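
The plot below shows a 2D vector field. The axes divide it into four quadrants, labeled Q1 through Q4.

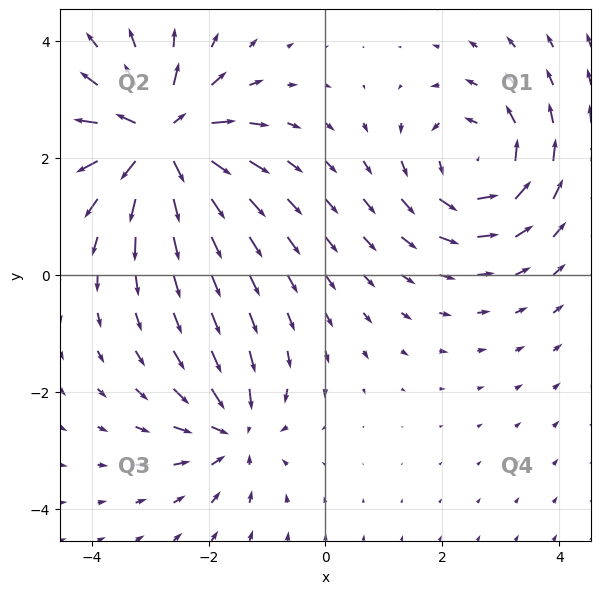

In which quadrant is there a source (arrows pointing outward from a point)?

Q2

The source sits at approximately (-2.8, 2.3), which lies in quadrant Q2. The divergence there is about +6, positive as expected for a source.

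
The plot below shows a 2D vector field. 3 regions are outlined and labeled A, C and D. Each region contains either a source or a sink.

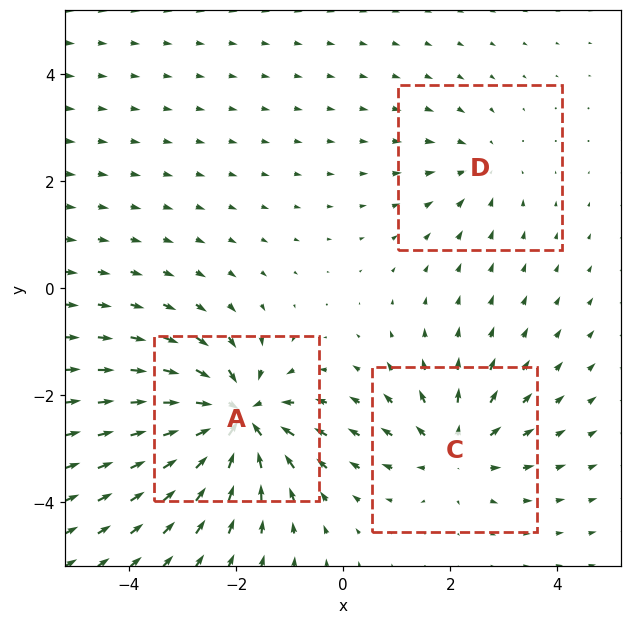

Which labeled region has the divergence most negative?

Divergence at each region's feature centre — A: about -6, C: about +4, D: about -2. Region A is most negative.

A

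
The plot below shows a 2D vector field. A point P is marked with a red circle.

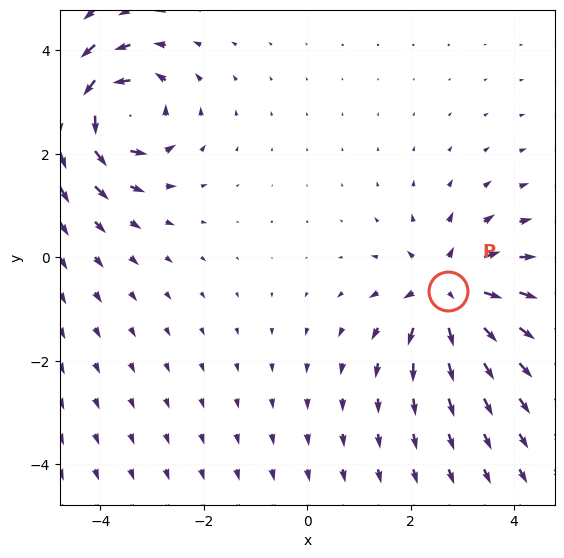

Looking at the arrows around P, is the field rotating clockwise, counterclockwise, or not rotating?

Near P at (2.7, -0.7) the arrows show no circulation. The curl there is ≈0.

not rotating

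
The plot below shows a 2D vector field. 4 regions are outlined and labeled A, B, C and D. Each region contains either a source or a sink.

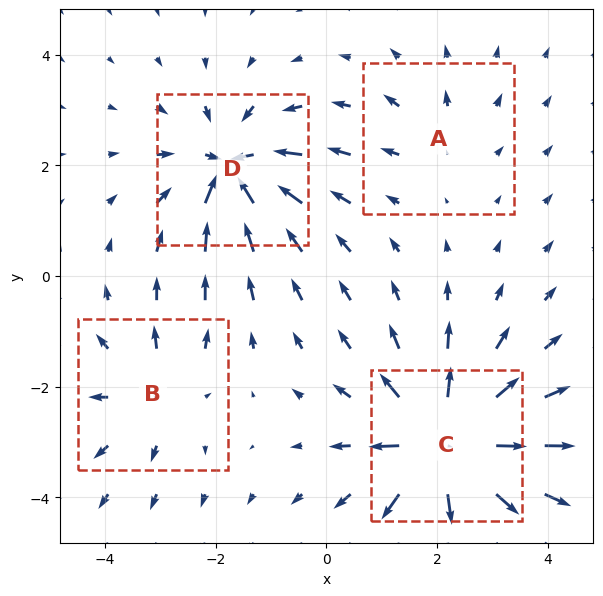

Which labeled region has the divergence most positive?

Divergence at each region's feature centre — A: about +2, B: about +4, C: about +9, D: about -7. Region C is most positive.

C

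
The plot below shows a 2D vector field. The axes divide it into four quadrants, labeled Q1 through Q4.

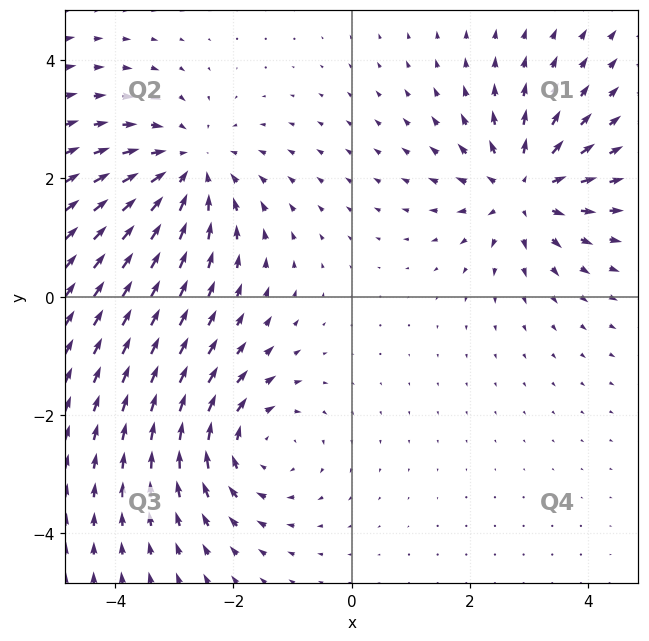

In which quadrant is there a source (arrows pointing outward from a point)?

Q1

The source sits at approximately (2.9, 1.8), which lies in quadrant Q1. The divergence there is about +5, positive as expected for a source.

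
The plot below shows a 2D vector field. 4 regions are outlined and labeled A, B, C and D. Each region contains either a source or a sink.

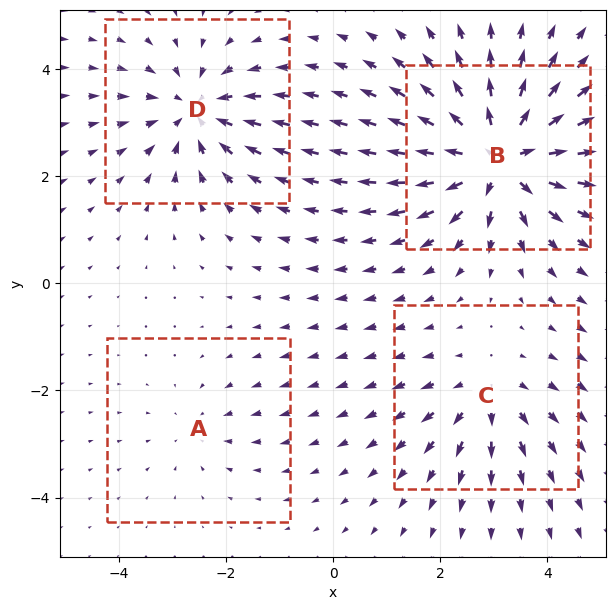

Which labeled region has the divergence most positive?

Divergence at each region's feature centre — A: about -2, B: about +7, C: about +3, D: about -5. Region B is most positive.

B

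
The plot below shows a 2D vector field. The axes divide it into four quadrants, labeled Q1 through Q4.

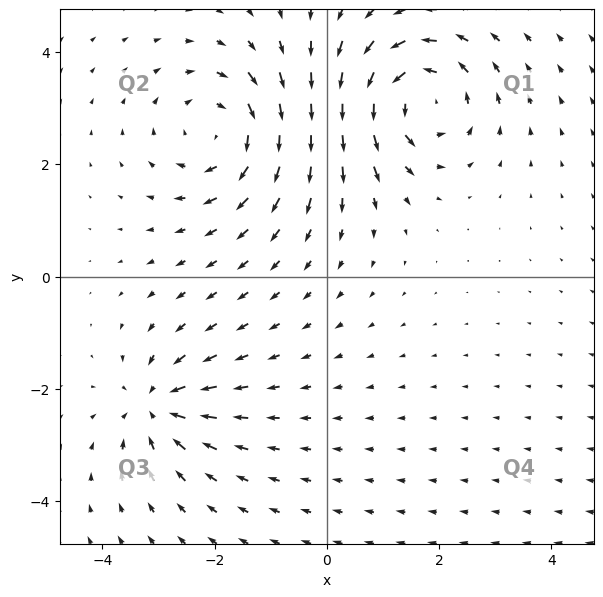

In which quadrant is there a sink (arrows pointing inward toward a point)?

Q3

The sink sits at approximately (-3.0, -2.3), which lies in quadrant Q3. The divergence there is about -4, negative as expected for a sink.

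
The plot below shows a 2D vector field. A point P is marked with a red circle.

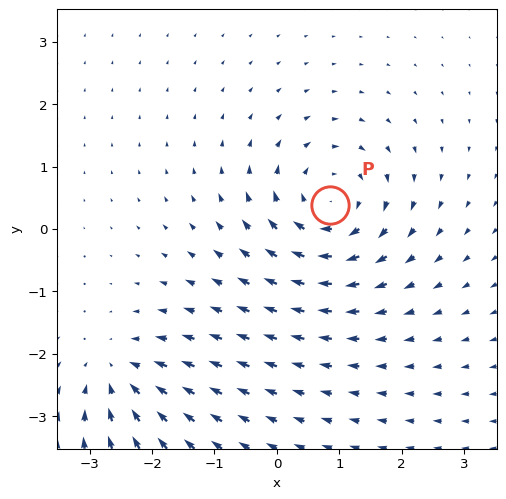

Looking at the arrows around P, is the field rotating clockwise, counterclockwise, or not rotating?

Near P at (0.9, 0.4) the arrows circulate clockwise. The curl (z-component) there is about -5; negative curl means clockwise rotation.

clockwise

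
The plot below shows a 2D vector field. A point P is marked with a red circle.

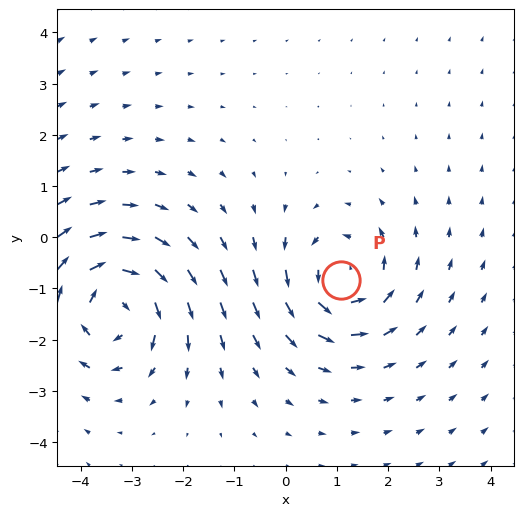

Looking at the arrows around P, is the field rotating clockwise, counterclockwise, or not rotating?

Near P at (1.1, -0.8) the arrows circulate counterclockwise. The curl (z-component) there is about +4; positive curl means counterclockwise rotation.

counterclockwise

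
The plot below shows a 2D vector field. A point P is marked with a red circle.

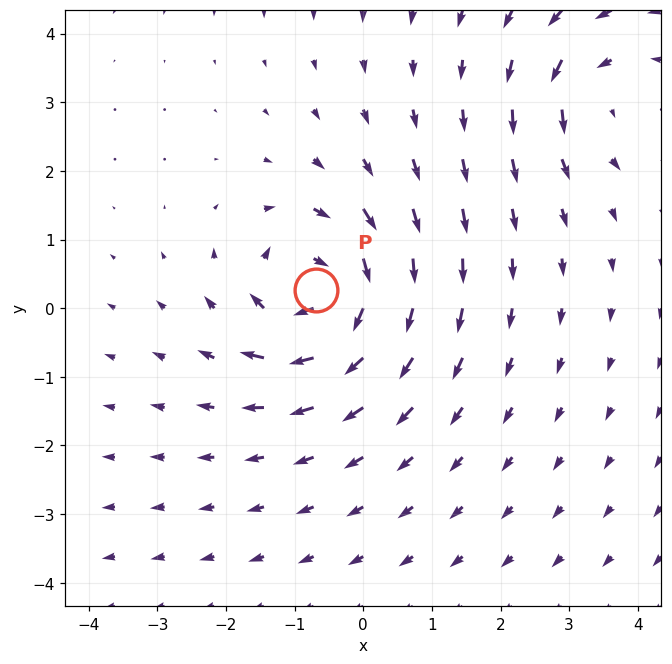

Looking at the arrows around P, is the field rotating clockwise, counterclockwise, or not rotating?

Near P at (-0.7, 0.3) the arrows circulate clockwise. The curl (z-component) there is about -6; negative curl means clockwise rotation.

clockwise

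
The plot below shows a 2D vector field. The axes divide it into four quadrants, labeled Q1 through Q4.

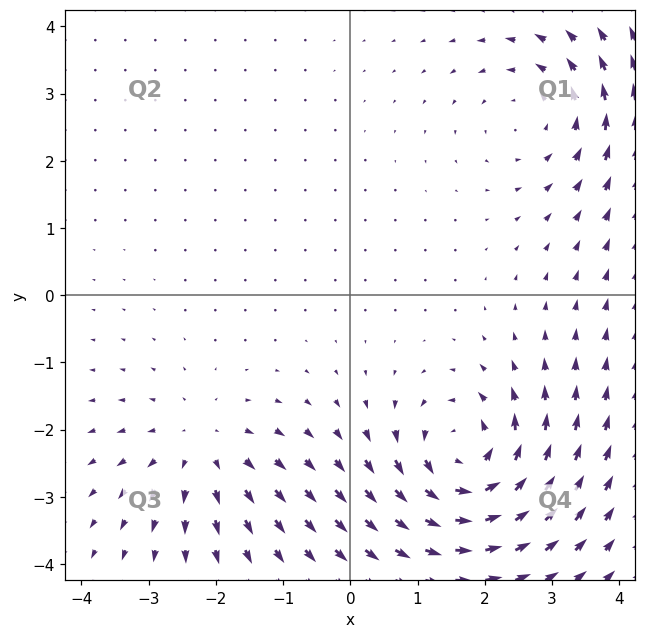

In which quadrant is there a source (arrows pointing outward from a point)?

The source sits at approximately (-2.2, -2.3), which lies in quadrant Q3. The divergence there is about +3, positive as expected for a source.

Q3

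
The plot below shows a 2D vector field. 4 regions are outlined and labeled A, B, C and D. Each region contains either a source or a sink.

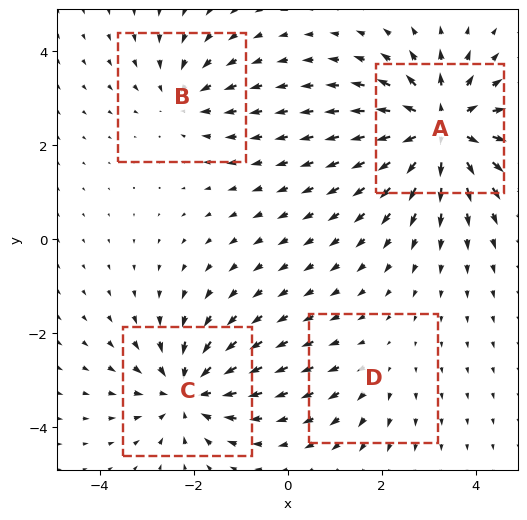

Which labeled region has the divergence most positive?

A

Divergence at each region's feature centre — A: about +7, B: about -3, C: about -5, D: about +2. Region A is most positive.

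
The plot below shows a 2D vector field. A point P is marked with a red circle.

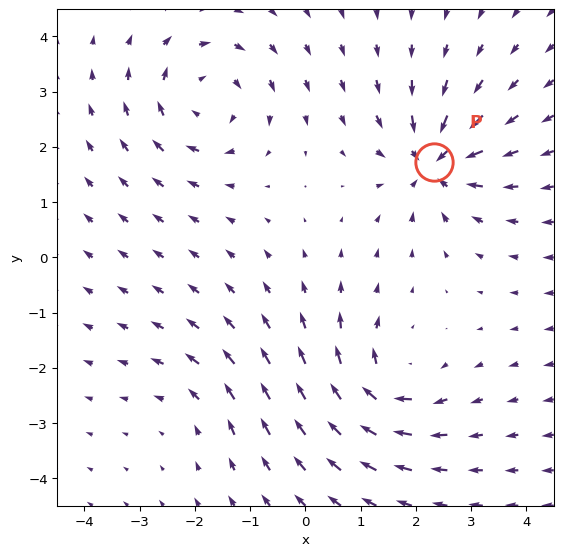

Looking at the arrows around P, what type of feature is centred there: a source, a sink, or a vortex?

At P (2.3, 1.7) the arrows converge inward. Divergence about -7, curl ≈0 — negative divergence with near-zero curl is a sink.

sink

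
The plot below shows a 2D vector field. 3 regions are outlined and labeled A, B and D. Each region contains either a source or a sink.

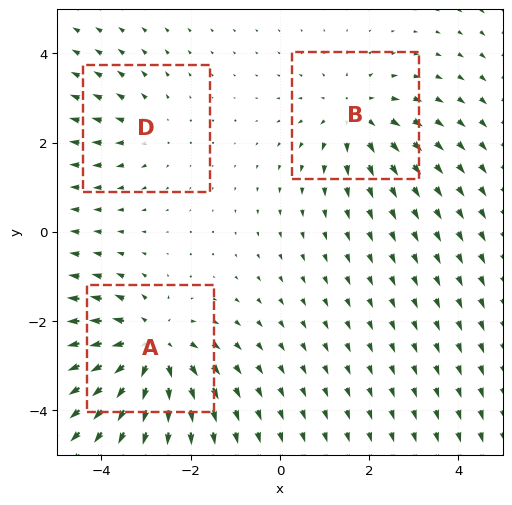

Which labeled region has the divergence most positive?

A

Divergence at each region's feature centre — A: about +5, B: about +3, D: about +2. Region A is most positive.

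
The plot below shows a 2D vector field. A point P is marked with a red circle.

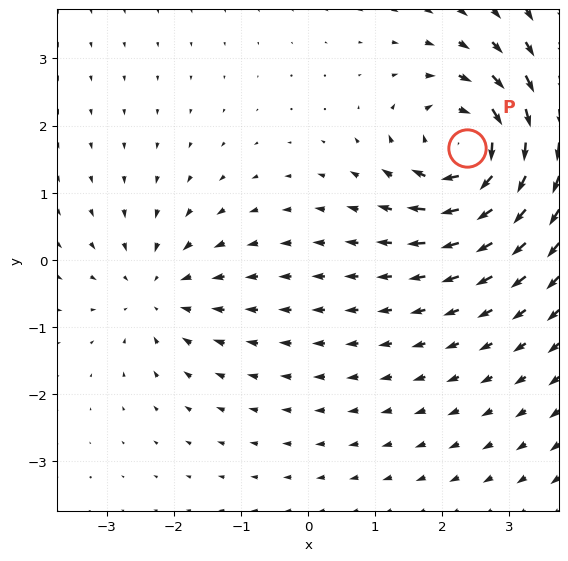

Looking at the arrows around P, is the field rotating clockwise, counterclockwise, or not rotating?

Near P at (2.4, 1.7) the arrows circulate clockwise. The curl (z-component) there is about -6; negative curl means clockwise rotation.

clockwise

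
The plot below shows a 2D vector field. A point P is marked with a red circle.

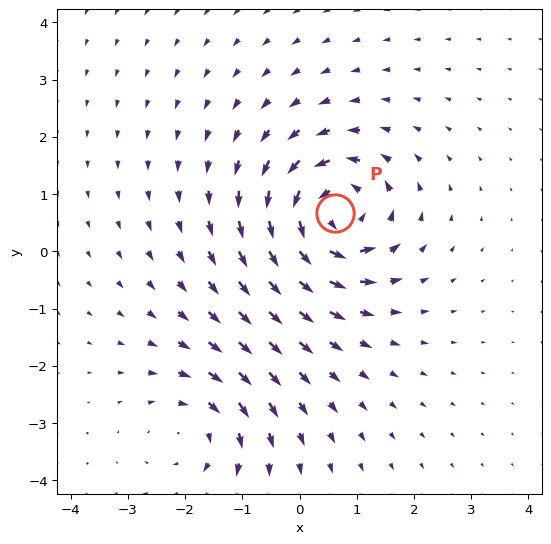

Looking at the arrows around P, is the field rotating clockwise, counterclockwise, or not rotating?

Near P at (0.6, 0.7) the arrows circulate counterclockwise. The curl (z-component) there is about +5; positive curl means counterclockwise rotation.

counterclockwise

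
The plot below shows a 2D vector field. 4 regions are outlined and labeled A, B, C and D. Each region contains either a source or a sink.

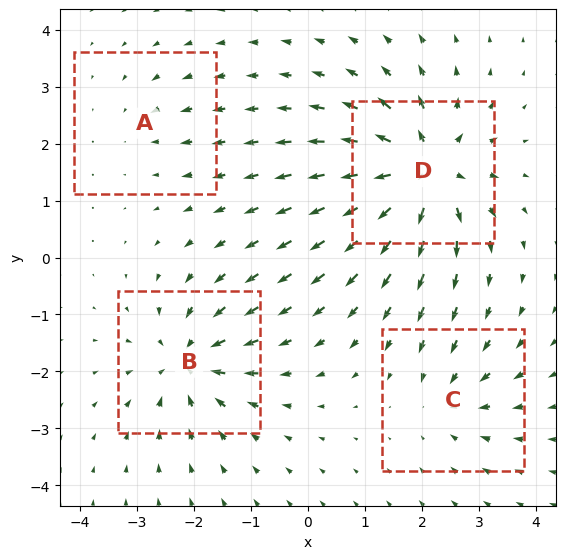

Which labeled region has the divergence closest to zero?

Divergence at each region's feature centre — A: about -2, B: about -6, C: about -4, D: about +8. Region A is closest to zero.

A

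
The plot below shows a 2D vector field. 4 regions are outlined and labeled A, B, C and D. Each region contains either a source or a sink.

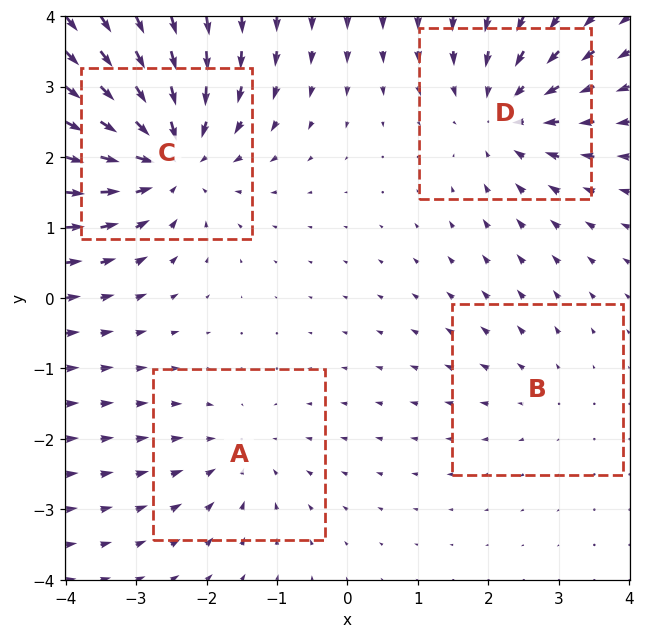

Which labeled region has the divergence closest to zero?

B

Divergence at each region's feature centre — A: about -3, B: about +2, C: about -6, D: about -4. Region B is closest to zero.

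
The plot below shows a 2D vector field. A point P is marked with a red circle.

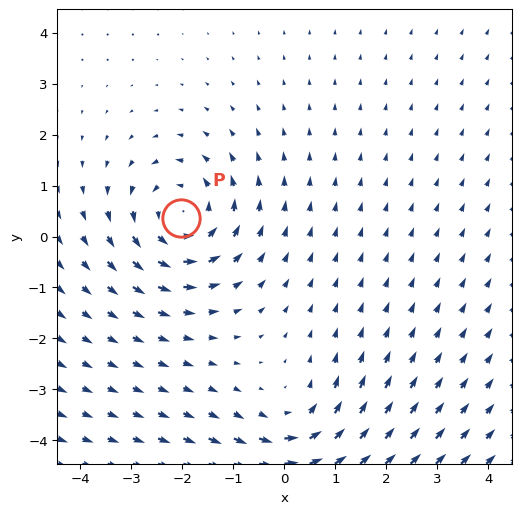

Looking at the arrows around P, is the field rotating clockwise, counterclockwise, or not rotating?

Near P at (-2.0, 0.4) the arrows circulate counterclockwise. The curl (z-component) there is about +4; positive curl means counterclockwise rotation.

counterclockwise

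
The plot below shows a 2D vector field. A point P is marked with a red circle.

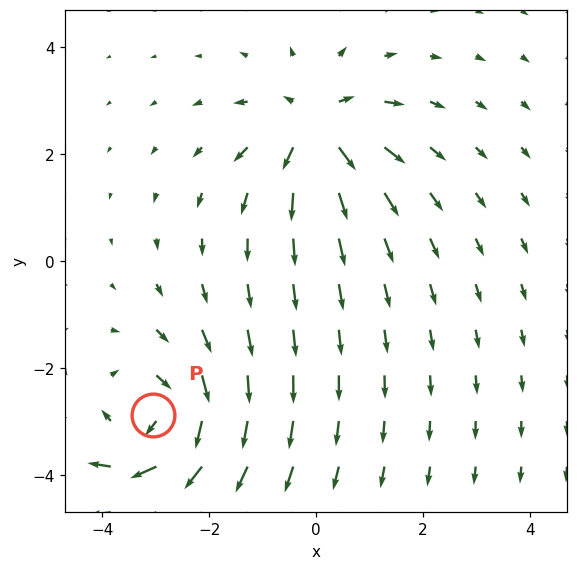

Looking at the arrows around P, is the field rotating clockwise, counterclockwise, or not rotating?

clockwise

Near P at (-3.1, -2.9) the arrows circulate clockwise. The curl (z-component) there is about -4; negative curl means clockwise rotation.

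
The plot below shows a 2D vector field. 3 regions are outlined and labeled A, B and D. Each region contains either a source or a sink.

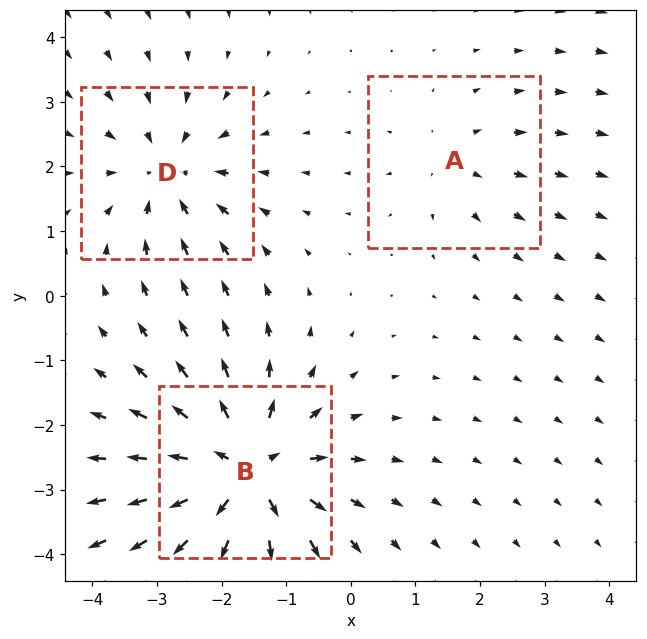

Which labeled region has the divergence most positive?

B

Divergence at each region's feature centre — A: about +2, B: about +5, D: about -3. Region B is most positive.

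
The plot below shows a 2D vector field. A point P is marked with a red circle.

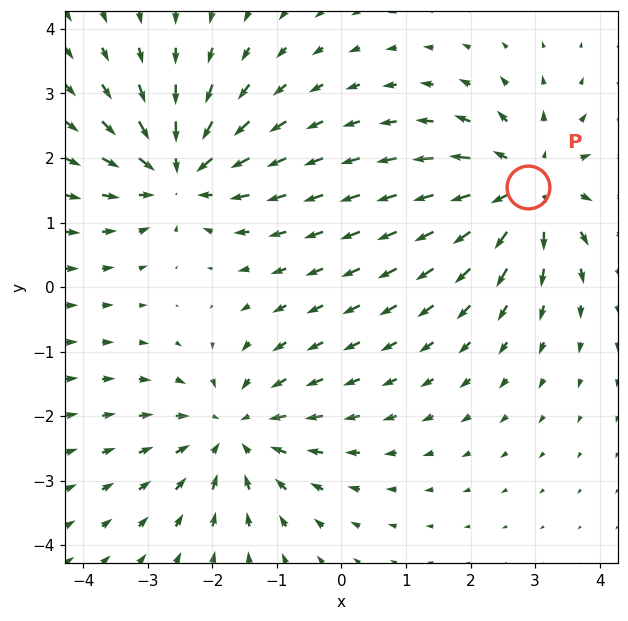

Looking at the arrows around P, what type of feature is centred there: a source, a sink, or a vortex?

source

At P (2.9, 1.6) the arrows spread outward. Divergence about +4, curl ≈0 — positive divergence with near-zero curl is a source.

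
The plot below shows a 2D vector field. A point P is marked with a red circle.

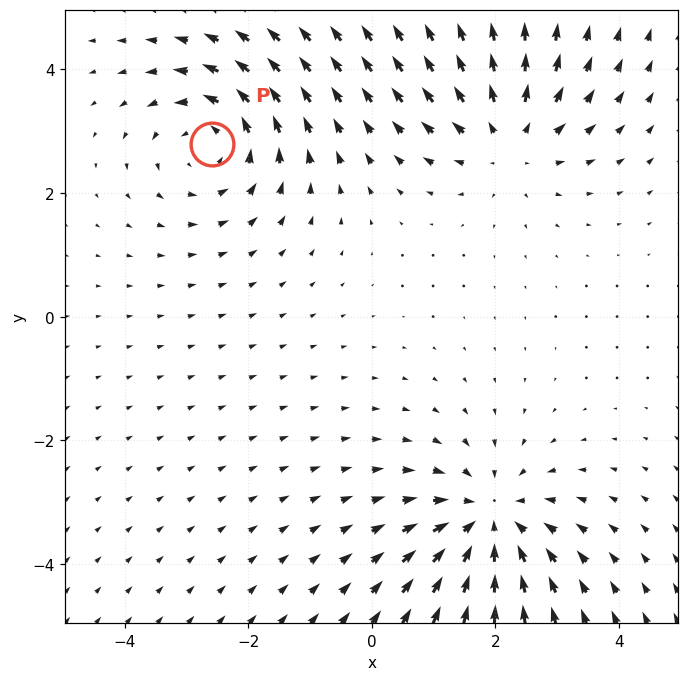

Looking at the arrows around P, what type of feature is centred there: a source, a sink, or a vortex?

vortex

At P (-2.6, 2.8) the arrows circulate counterclockwise. Divergence ≈0, curl about +4 — near-zero divergence with nonzero curl is a vortex.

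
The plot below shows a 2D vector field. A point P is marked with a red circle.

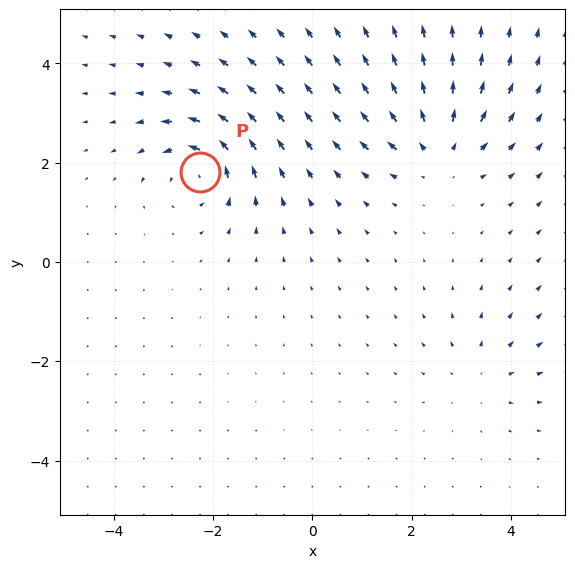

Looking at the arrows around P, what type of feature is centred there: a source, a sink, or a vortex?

At P (-2.3, 1.8) the arrows circulate counterclockwise. Divergence ≈0, curl about +6 — near-zero divergence with nonzero curl is a vortex.

vortex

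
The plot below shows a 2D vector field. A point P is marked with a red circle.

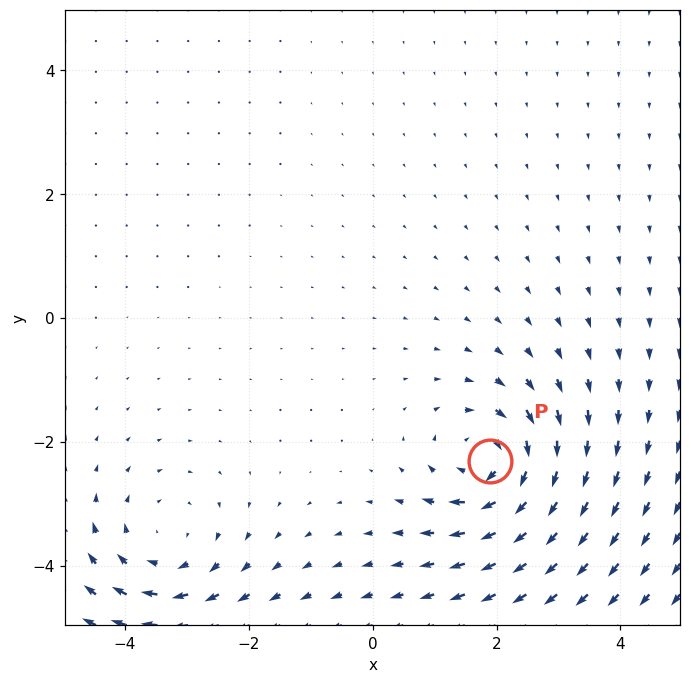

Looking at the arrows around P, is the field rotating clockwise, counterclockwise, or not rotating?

clockwise

Near P at (1.9, -2.3) the arrows circulate clockwise. The curl (z-component) there is about -4; negative curl means clockwise rotation.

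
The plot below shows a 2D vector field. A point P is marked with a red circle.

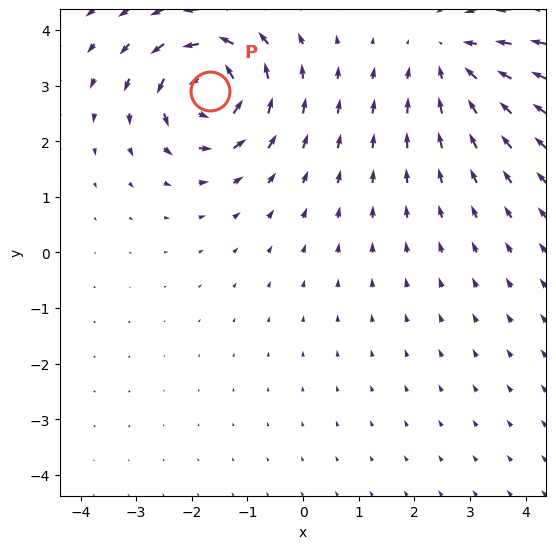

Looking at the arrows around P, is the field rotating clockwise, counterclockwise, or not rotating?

counterclockwise

Near P at (-1.7, 2.9) the arrows circulate counterclockwise. The curl (z-component) there is about +7; positive curl means counterclockwise rotation.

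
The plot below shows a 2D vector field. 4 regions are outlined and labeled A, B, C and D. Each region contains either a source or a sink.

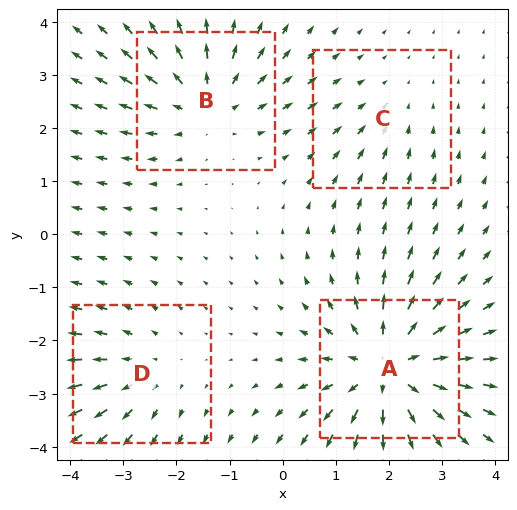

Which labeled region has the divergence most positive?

Divergence at each region's feature centre — A: about +6, B: about +4, C: about -2, D: about +3. Region A is most positive.

A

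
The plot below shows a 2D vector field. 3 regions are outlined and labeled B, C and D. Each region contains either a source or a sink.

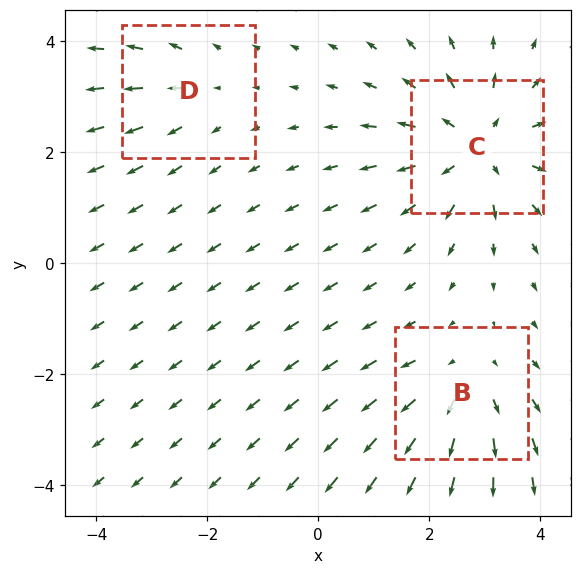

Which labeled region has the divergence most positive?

Divergence at each region's feature centre — B: about +3, C: about +4, D: about +2. Region C is most positive.

C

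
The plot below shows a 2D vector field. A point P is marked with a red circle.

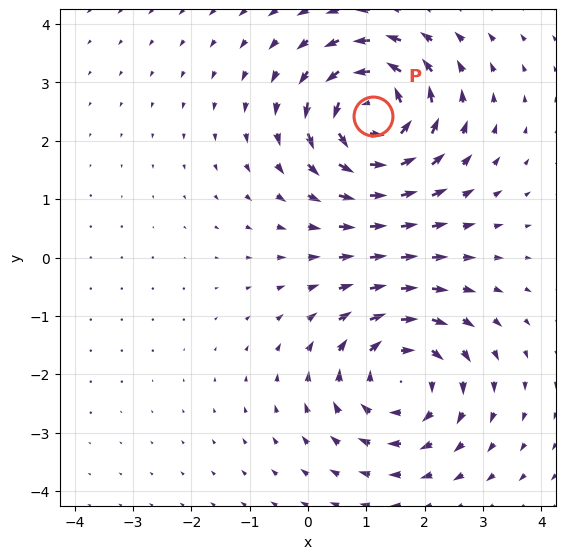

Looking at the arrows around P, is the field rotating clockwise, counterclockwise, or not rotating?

Near P at (1.1, 2.4) the arrows circulate counterclockwise. The curl (z-component) there is about +6; positive curl means counterclockwise rotation.

counterclockwise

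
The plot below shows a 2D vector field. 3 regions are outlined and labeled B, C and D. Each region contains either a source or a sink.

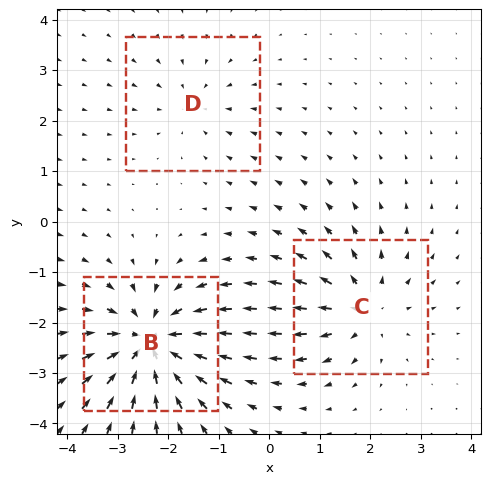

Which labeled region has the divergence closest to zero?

D

Divergence at each region's feature centre — B: about -6, C: about +4, D: about -2. Region D is closest to zero.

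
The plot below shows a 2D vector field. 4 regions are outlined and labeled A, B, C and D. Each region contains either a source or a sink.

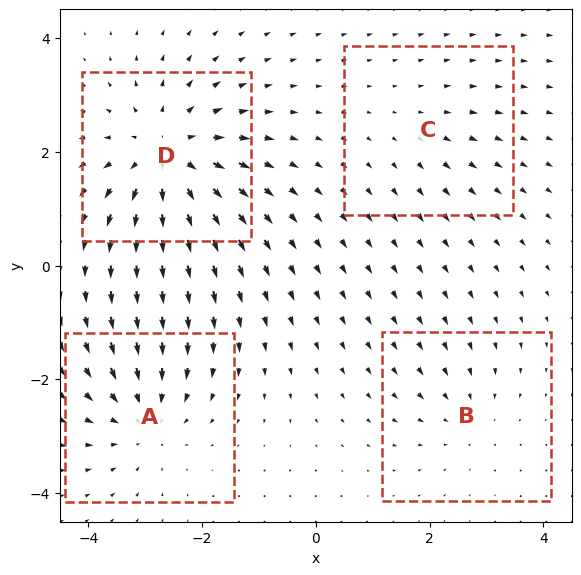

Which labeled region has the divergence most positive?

Divergence at each region's feature centre — A: about -5, B: about -3, C: about +2, D: about +7. Region D is most positive.

D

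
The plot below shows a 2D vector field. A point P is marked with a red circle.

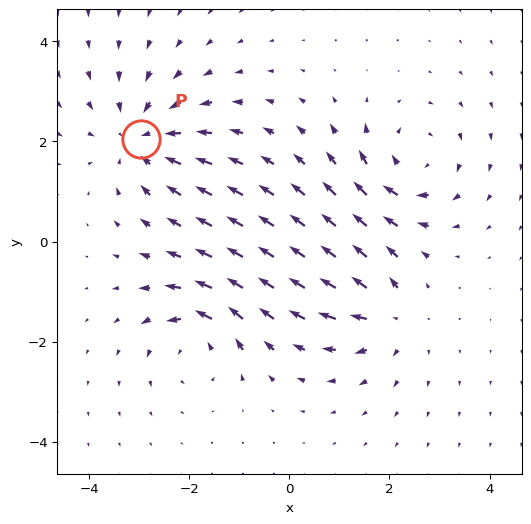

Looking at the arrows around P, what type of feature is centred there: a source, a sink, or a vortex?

sink

At P (-3.0, 2.0) the arrows converge inward. Divergence about -4, curl ≈0 — negative divergence with near-zero curl is a sink.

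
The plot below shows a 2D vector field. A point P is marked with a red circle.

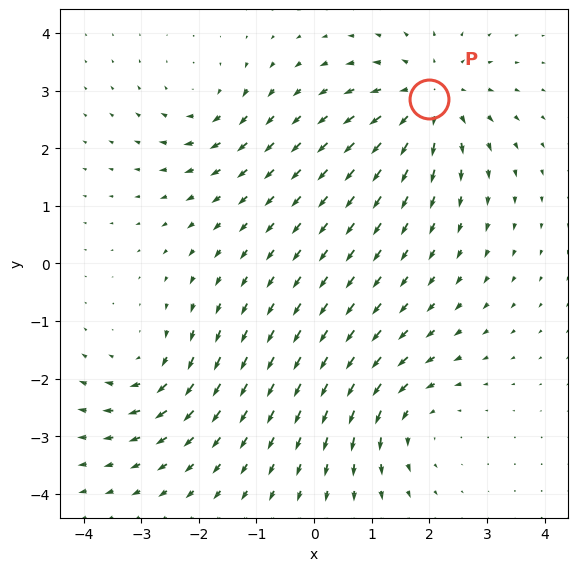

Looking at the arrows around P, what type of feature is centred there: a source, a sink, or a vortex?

source

At P (2.0, 2.8) the arrows spread outward. Divergence about +5, curl ≈0 — positive divergence with near-zero curl is a source.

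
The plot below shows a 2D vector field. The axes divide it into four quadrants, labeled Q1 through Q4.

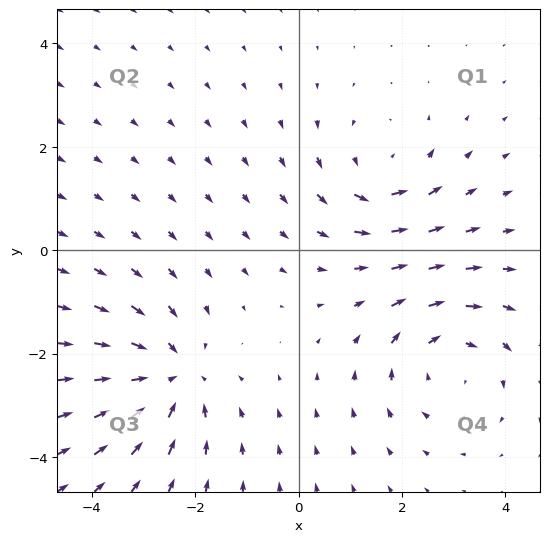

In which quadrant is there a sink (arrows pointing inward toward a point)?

The sink sits at approximately (-2.5, -2.4), which lies in quadrant Q3. The divergence there is about -4, negative as expected for a sink.

Q3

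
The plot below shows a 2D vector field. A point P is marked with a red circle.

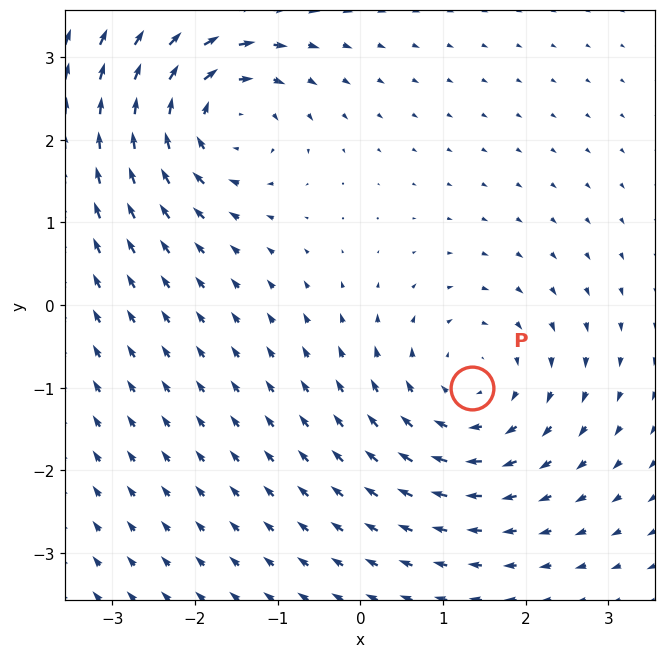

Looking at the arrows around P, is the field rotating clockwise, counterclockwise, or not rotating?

clockwise

Near P at (1.4, -1.0) the arrows circulate clockwise. The curl (z-component) there is about -4; negative curl means clockwise rotation.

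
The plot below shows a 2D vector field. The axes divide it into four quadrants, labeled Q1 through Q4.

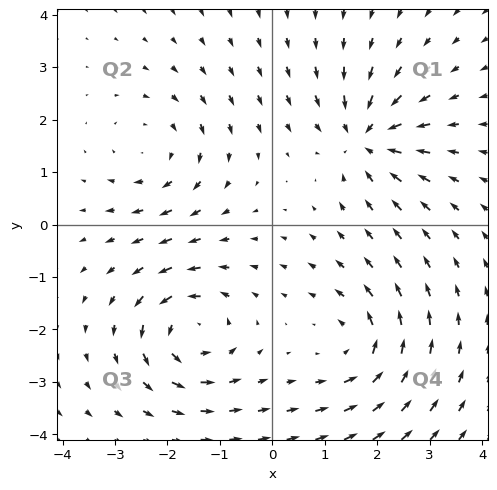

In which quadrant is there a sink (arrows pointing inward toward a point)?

The sink sits at approximately (1.8, 1.6), which lies in quadrant Q1. The divergence there is about -6, negative as expected for a sink.

Q1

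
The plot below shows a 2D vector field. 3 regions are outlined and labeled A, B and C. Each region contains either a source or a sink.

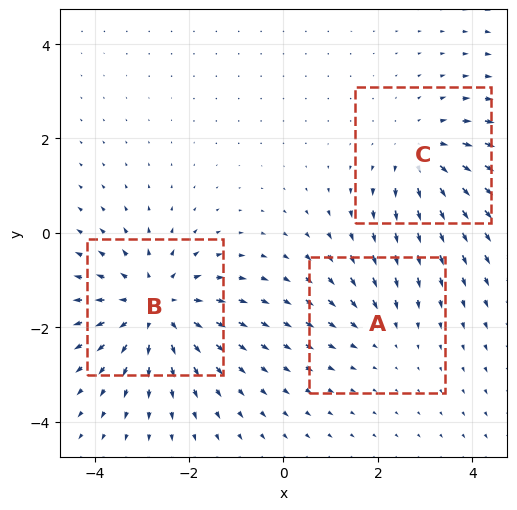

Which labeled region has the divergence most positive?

B

Divergence at each region's feature centre — A: about -2, B: about +4, C: about +3. Region B is most positive.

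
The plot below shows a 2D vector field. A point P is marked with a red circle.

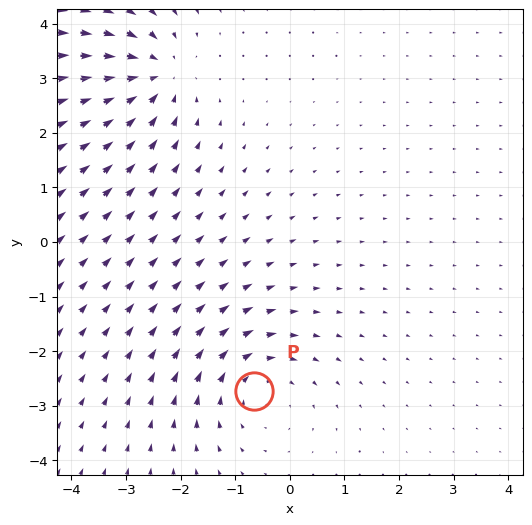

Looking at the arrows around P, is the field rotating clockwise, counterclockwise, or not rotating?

clockwise

Near P at (-0.7, -2.7) the arrows circulate clockwise. The curl (z-component) there is about -4; negative curl means clockwise rotation.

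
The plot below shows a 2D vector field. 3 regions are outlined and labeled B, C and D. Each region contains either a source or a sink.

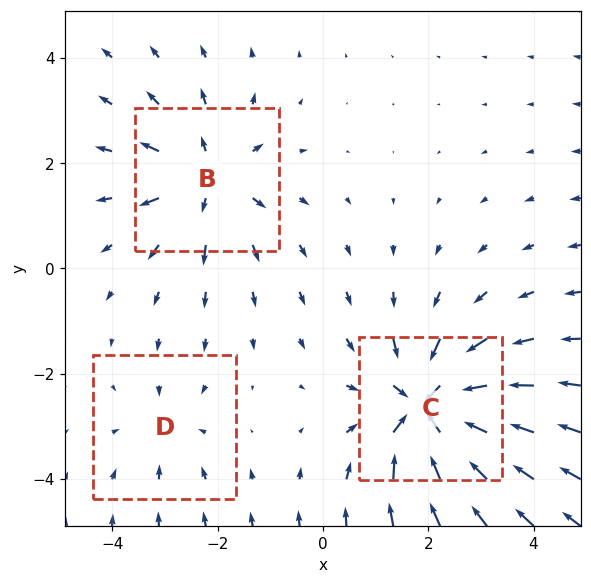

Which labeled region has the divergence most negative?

C

Divergence at each region's feature centre — B: about +4, C: about -5, D: about -2. Region C is most negative.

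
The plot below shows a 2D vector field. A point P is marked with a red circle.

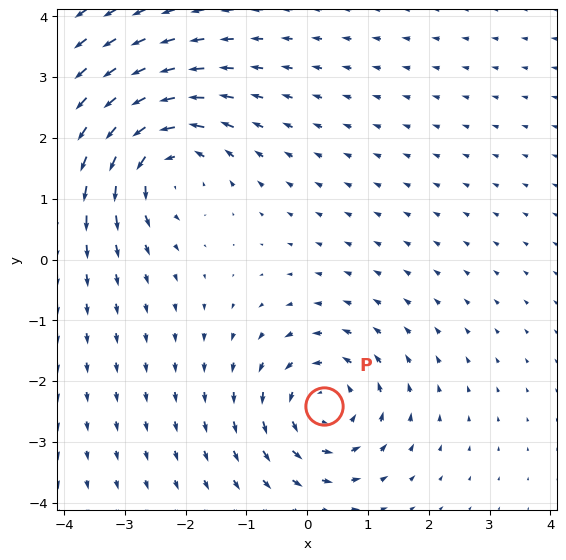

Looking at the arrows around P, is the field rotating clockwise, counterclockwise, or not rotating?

counterclockwise

Near P at (0.3, -2.4) the arrows circulate counterclockwise. The curl (z-component) there is about +5; positive curl means counterclockwise rotation.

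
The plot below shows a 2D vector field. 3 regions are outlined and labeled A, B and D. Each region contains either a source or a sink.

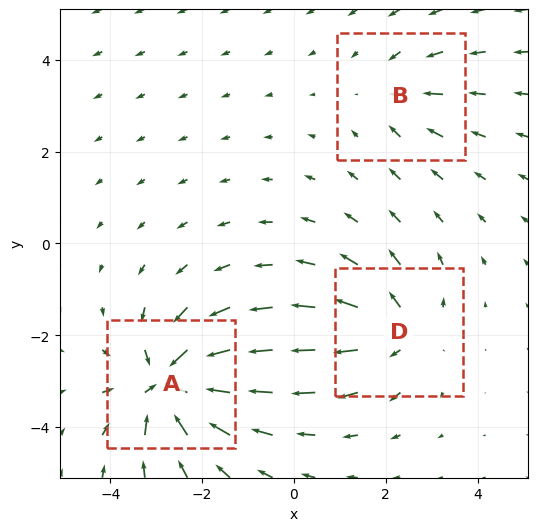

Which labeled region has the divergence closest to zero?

B

Divergence at each region's feature centre — A: about -6, B: about -2, D: about +4. Region B is closest to zero.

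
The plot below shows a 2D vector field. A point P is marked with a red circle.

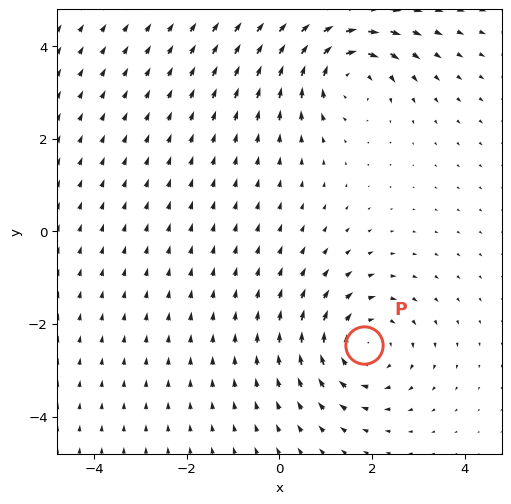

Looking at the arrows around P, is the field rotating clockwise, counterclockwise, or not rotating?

clockwise

Near P at (1.8, -2.5) the arrows circulate clockwise. The curl (z-component) there is about -3; negative curl means clockwise rotation.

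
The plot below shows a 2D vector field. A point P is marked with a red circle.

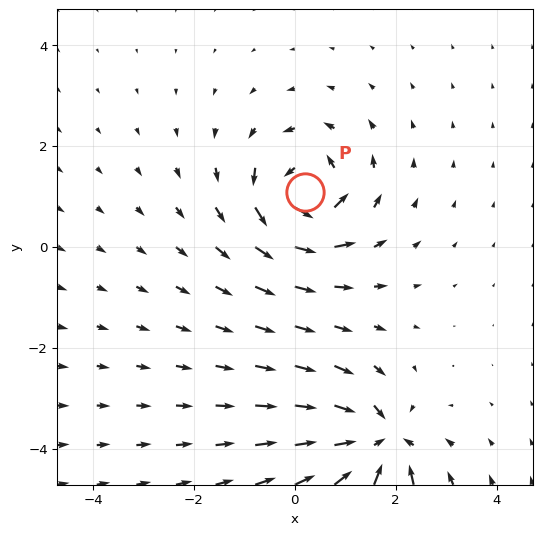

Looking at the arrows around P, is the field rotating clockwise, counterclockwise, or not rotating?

counterclockwise

Near P at (0.2, 1.1) the arrows circulate counterclockwise. The curl (z-component) there is about +5; positive curl means counterclockwise rotation.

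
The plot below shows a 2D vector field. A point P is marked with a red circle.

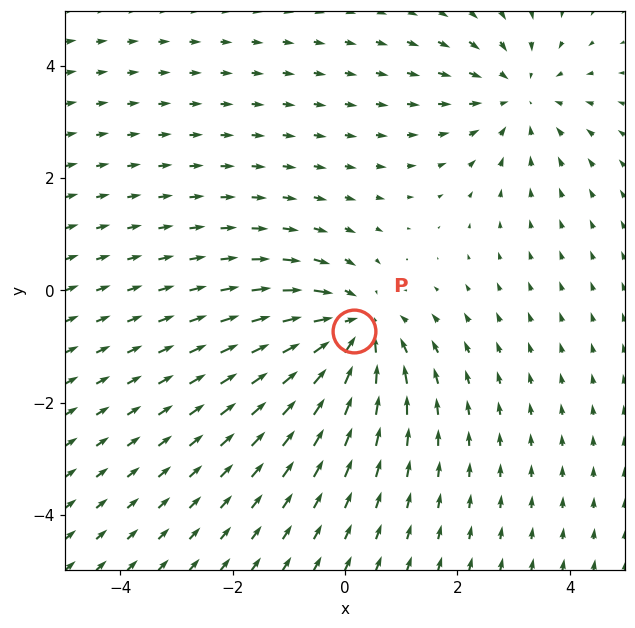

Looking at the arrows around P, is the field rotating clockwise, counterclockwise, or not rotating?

not rotating

Near P at (0.2, -0.7) the arrows show no circulation. The curl there is ≈0.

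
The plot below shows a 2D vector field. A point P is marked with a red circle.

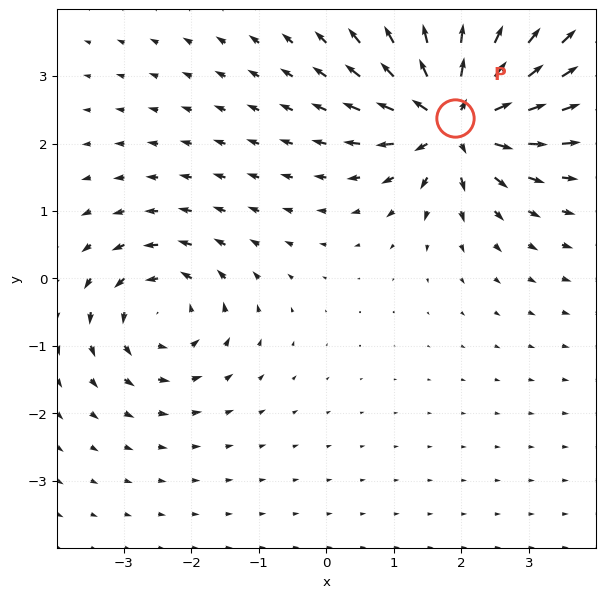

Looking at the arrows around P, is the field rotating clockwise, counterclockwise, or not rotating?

Near P at (1.9, 2.4) the arrows show no circulation. The curl there is ≈0.

not rotating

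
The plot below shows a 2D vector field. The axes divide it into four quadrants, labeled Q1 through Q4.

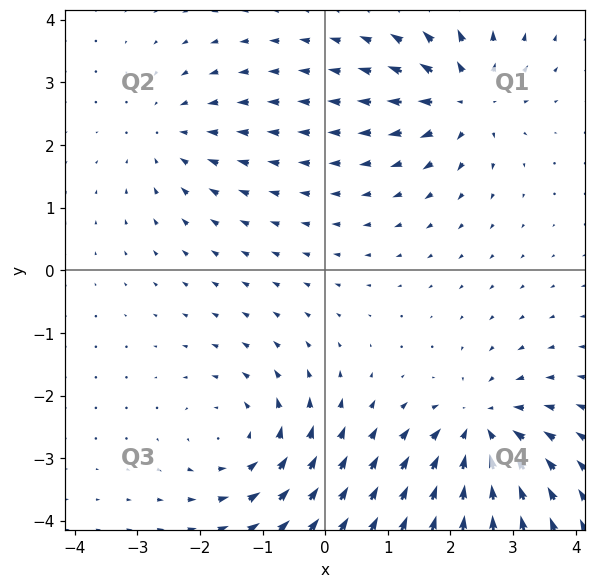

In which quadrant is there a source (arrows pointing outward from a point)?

Q1

The source sits at approximately (2.2, 2.7), which lies in quadrant Q1. The divergence there is about +6, positive as expected for a source.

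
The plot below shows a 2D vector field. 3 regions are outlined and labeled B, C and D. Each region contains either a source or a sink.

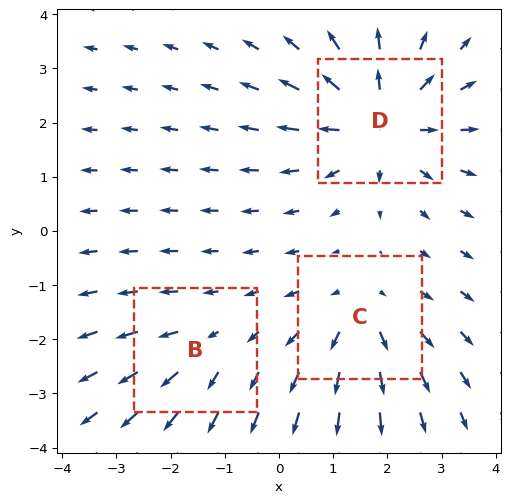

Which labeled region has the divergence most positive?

Divergence at each region's feature centre — B: about +2, C: about +3, D: about +5. Region D is most positive.

D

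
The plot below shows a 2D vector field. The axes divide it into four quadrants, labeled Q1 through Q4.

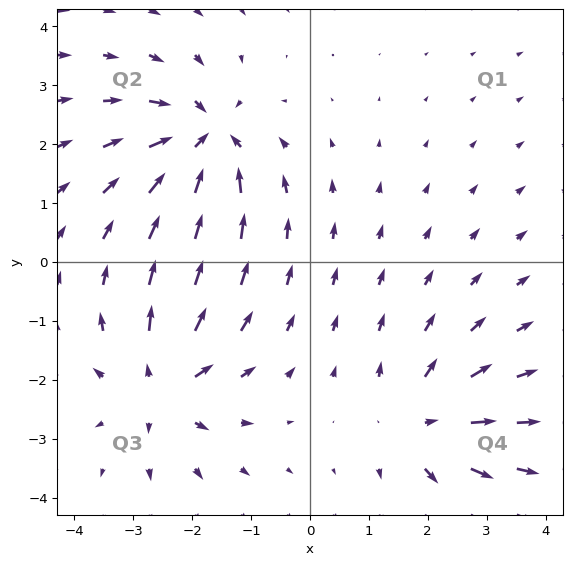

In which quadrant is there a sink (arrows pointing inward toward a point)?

The sink sits at approximately (-1.8, 2.1), which lies in quadrant Q2. The divergence there is about -7, negative as expected for a sink.

Q2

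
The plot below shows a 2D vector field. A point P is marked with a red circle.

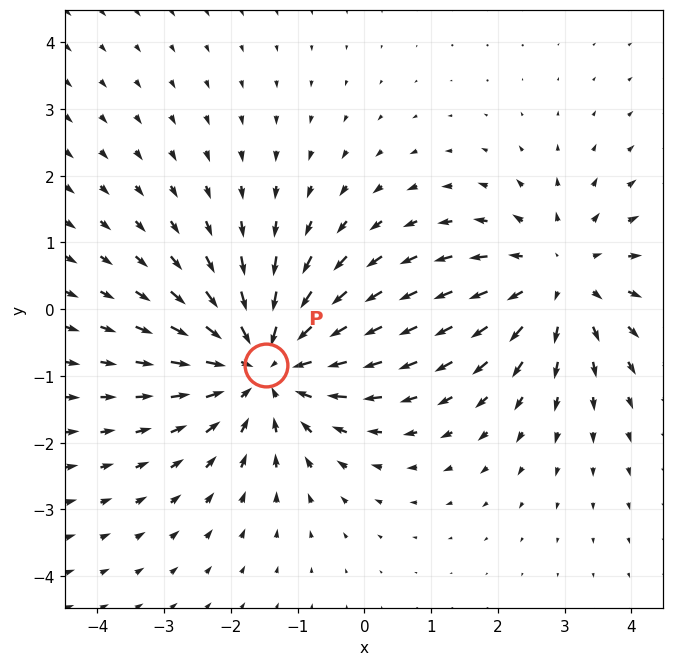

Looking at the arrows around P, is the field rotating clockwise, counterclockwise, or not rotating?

Near P at (-1.5, -0.8) the arrows show no circulation. The curl there is ≈0.

not rotating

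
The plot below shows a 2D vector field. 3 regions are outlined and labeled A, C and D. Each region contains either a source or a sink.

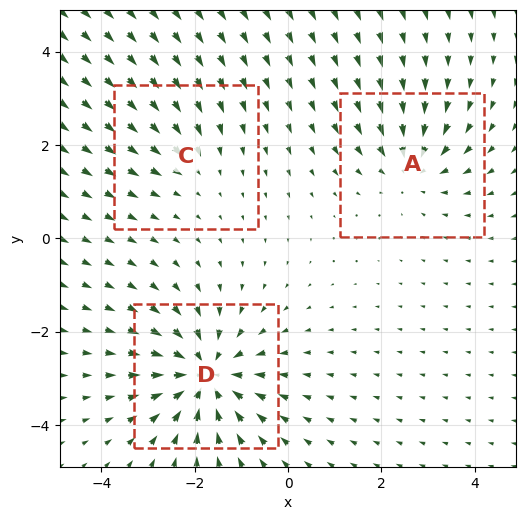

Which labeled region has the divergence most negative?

Divergence at each region's feature centre — A: about -3, C: about -2, D: about -5. Region D is most negative.

D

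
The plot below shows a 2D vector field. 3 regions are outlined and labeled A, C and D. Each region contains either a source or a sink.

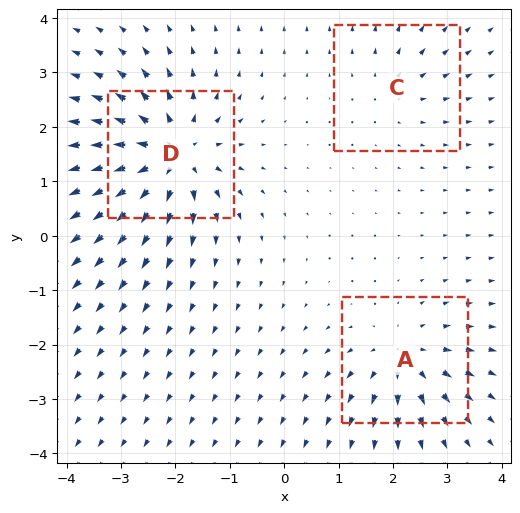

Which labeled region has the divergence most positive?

D

Divergence at each region's feature centre — A: about +4, C: about +2, D: about +6. Region D is most positive.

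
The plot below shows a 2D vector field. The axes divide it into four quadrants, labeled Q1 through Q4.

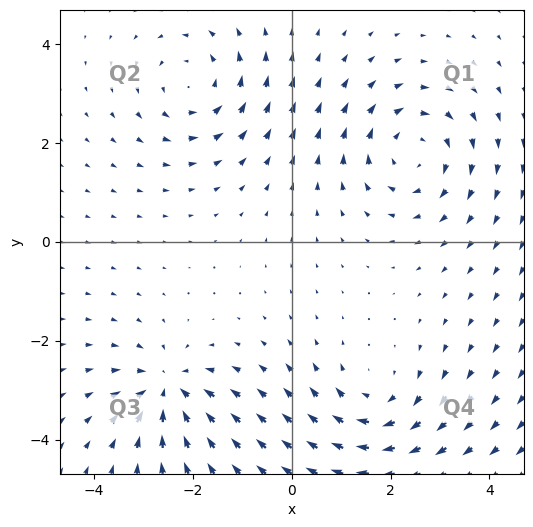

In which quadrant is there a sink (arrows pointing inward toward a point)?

Q3

The sink sits at approximately (-2.5, -3.0), which lies in quadrant Q3. The divergence there is about -6, negative as expected for a sink.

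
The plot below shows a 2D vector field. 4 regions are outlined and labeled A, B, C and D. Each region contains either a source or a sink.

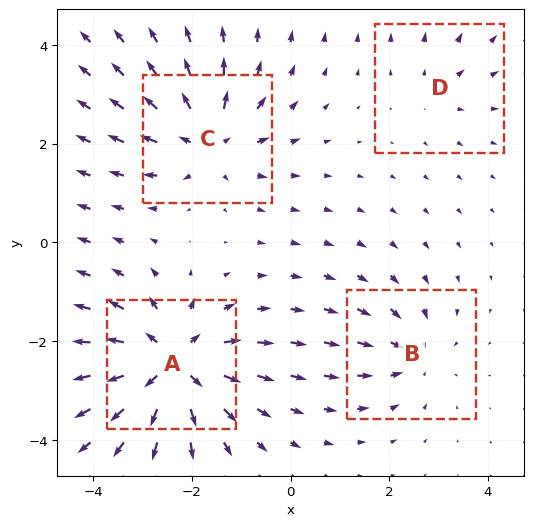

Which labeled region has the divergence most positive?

A

Divergence at each region's feature centre — A: about +7, B: about -4, C: about +5, D: about +2. Region A is most positive.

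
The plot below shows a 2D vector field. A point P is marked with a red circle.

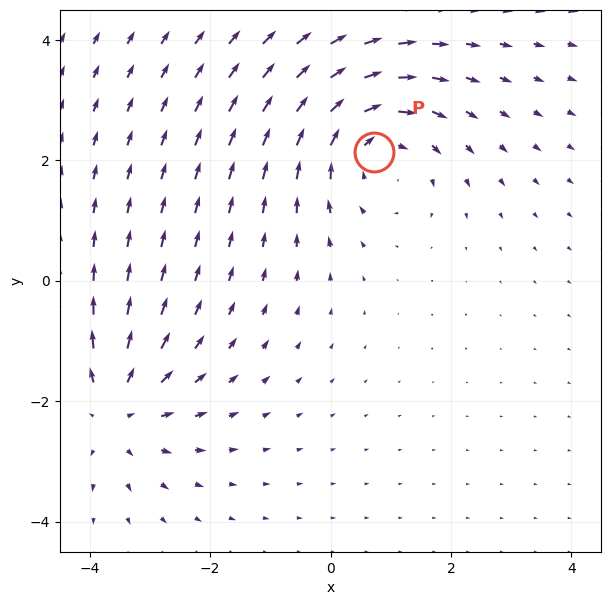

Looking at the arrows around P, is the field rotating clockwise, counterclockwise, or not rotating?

Near P at (0.7, 2.1) the arrows circulate clockwise. The curl (z-component) there is about -3; negative curl means clockwise rotation.

clockwise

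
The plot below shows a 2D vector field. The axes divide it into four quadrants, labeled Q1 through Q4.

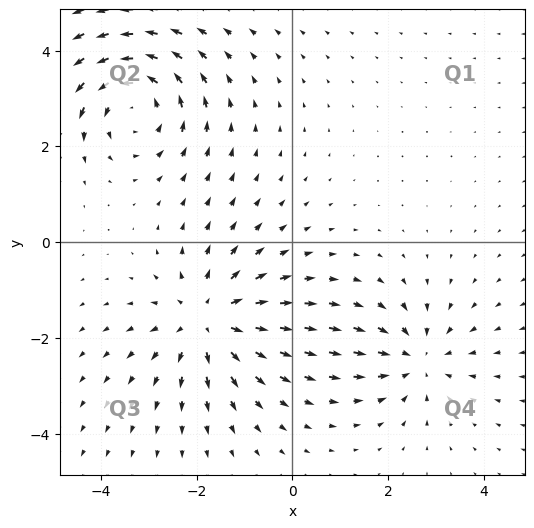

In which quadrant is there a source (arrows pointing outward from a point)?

The source sits at approximately (-1.8, -1.6), which lies in quadrant Q3. The divergence there is about +4, positive as expected for a source.

Q3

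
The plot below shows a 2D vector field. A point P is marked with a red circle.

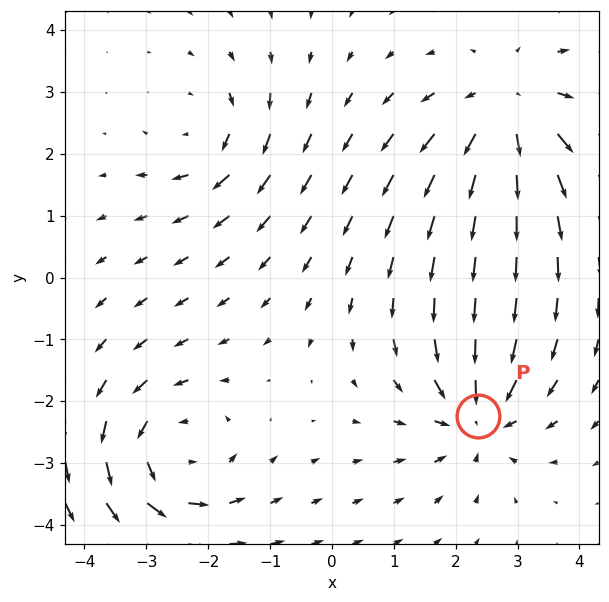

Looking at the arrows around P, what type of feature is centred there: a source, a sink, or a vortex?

At P (2.4, -2.2) the arrows converge inward. Divergence about -5, curl ≈0 — negative divergence with near-zero curl is a sink.

sink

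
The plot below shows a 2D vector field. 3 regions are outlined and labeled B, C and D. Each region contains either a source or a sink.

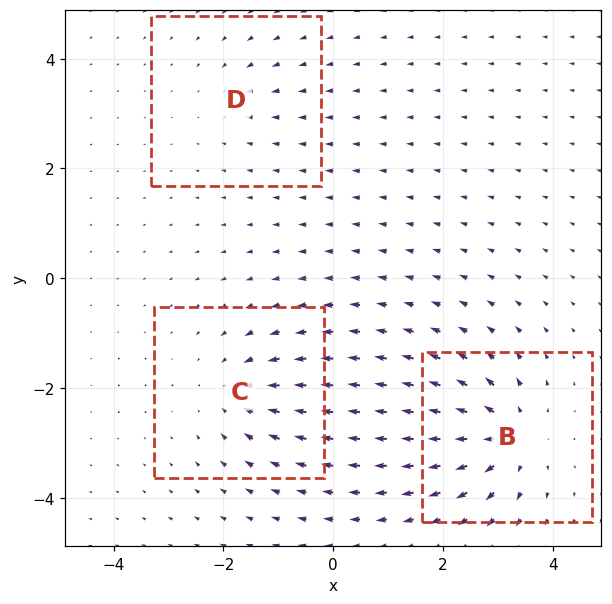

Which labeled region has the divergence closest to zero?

Divergence at each region's feature centre — B: about +6, C: about -4, D: about -2. Region D is closest to zero.

D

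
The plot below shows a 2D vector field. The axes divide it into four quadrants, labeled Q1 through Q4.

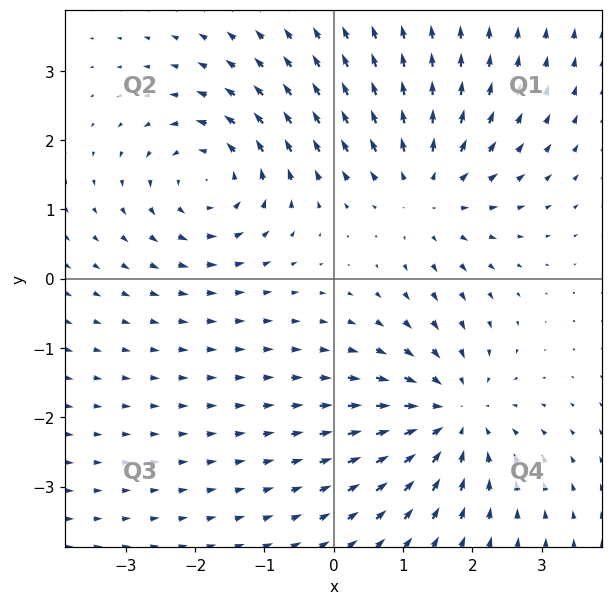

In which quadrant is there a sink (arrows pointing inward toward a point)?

Q4

The sink sits at approximately (1.7, -2.0), which lies in quadrant Q4. The divergence there is about -5, negative as expected for a sink.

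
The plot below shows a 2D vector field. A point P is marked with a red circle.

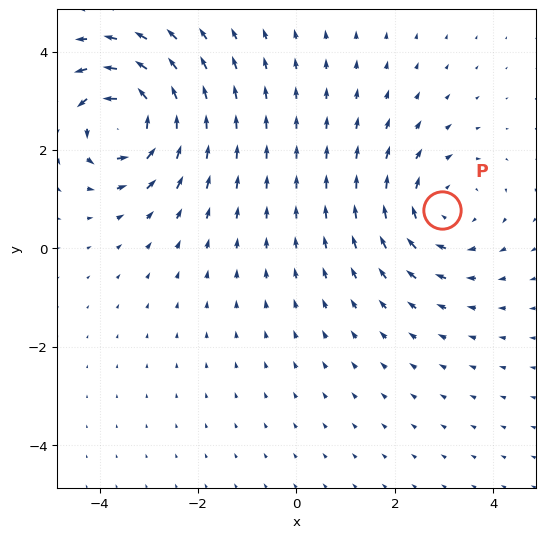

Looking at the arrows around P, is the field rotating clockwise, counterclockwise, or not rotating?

Near P at (3.0, 0.8) the arrows circulate clockwise. The curl (z-component) there is about -2; negative curl means clockwise rotation.

clockwise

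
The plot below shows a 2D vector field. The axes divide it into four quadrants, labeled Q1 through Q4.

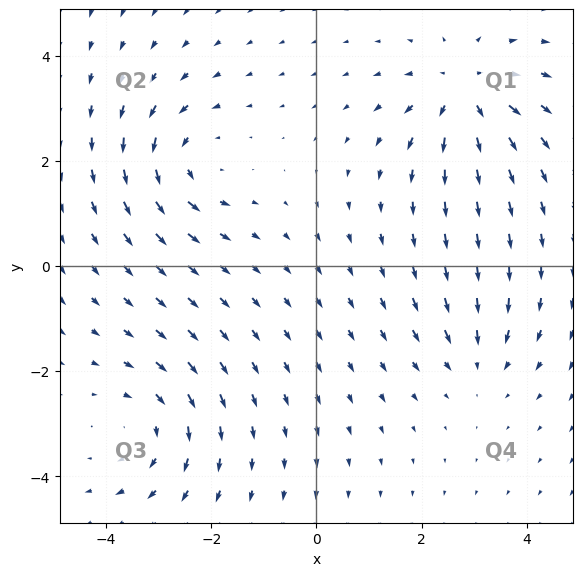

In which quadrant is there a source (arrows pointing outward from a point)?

The source sits at approximately (2.8, 3.3), which lies in quadrant Q1. The divergence there is about +6, positive as expected for a source.

Q1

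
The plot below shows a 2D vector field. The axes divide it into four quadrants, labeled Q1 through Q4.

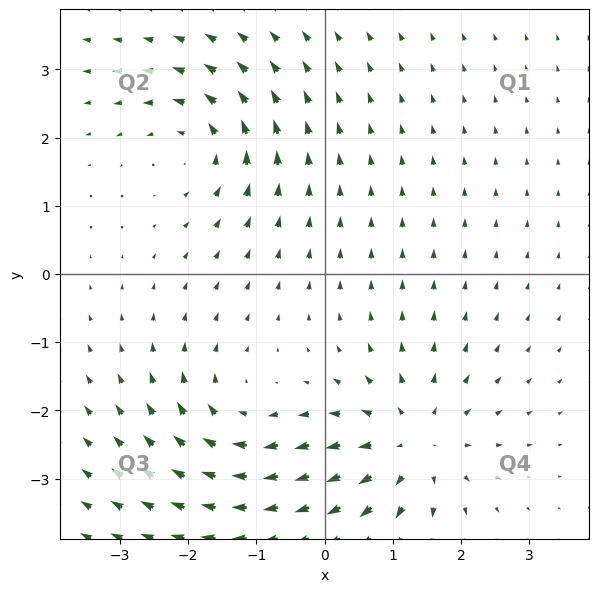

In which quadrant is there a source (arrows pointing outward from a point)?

The source sits at approximately (1.3, -2.5), which lies in quadrant Q4. The divergence there is about +4, positive as expected for a source.

Q4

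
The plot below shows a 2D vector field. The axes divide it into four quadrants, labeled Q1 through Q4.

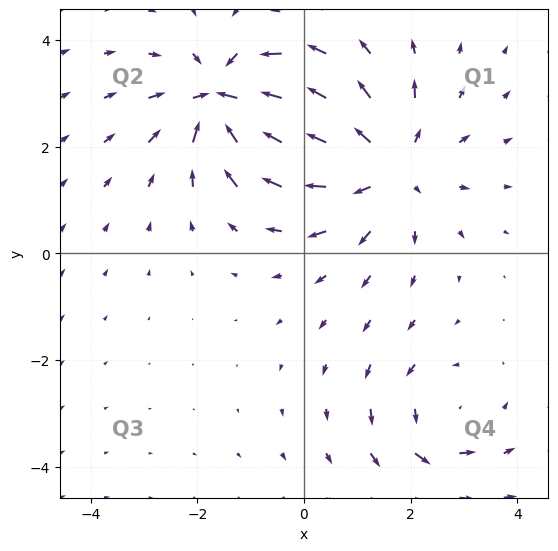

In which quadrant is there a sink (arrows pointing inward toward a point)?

The sink sits at approximately (-1.5, 2.9), which lies in quadrant Q2. The divergence there is about -6, negative as expected for a sink.

Q2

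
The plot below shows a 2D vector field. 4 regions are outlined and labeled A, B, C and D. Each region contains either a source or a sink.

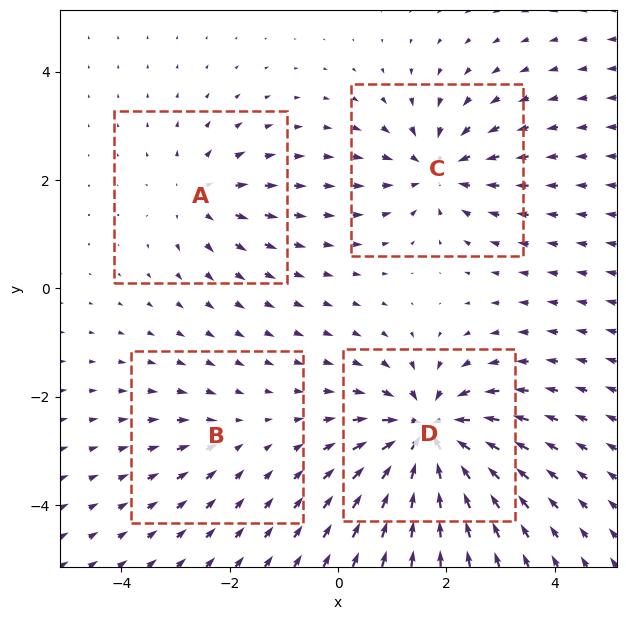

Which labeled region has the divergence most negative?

Divergence at each region's feature centre — A: about +4, B: about -2, C: about -5, D: about -9. Region D is most negative.

D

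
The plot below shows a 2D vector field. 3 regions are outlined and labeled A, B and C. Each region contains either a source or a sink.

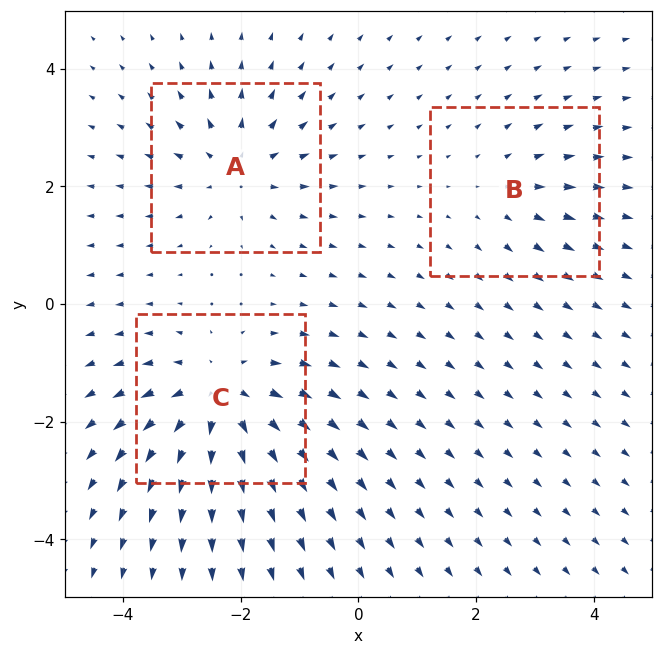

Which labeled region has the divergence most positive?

Divergence at each region's feature centre — A: about +4, B: about +2, C: about +5. Region C is most positive.

C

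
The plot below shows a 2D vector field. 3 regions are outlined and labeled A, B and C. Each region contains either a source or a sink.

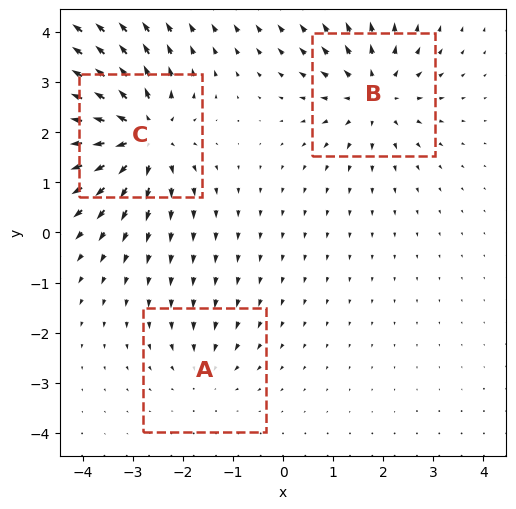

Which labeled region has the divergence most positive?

C

Divergence at each region's feature centre — A: about -2, B: about +4, C: about +5. Region C is most positive.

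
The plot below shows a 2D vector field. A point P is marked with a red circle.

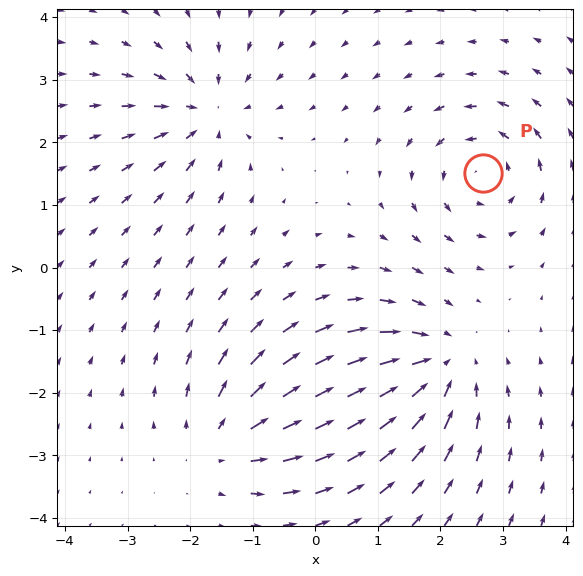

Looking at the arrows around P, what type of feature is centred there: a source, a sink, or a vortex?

vortex

At P (2.7, 1.5) the arrows circulate counterclockwise. Divergence ≈0, curl about +5 — near-zero divergence with nonzero curl is a vortex.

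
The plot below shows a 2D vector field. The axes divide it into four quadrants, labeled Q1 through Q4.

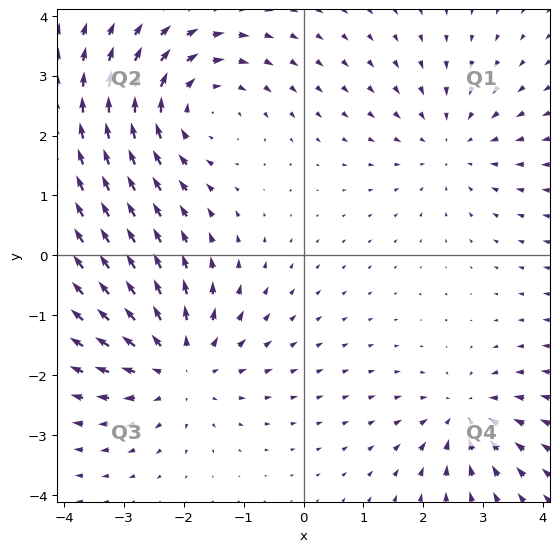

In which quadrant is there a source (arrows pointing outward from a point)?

The source sits at approximately (-2.1, -1.8), which lies in quadrant Q3. The divergence there is about +4, positive as expected for a source.

Q3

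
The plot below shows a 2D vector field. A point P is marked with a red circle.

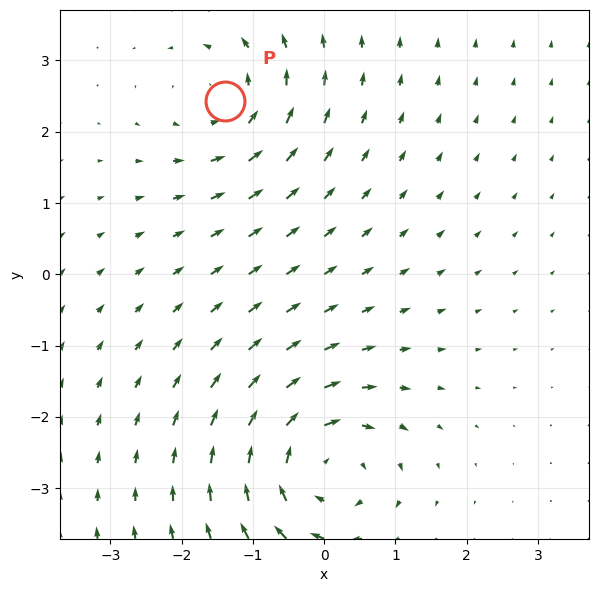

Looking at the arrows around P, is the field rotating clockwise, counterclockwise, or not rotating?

counterclockwise

Near P at (-1.4, 2.4) the arrows circulate counterclockwise. The curl (z-component) there is about +4; positive curl means counterclockwise rotation.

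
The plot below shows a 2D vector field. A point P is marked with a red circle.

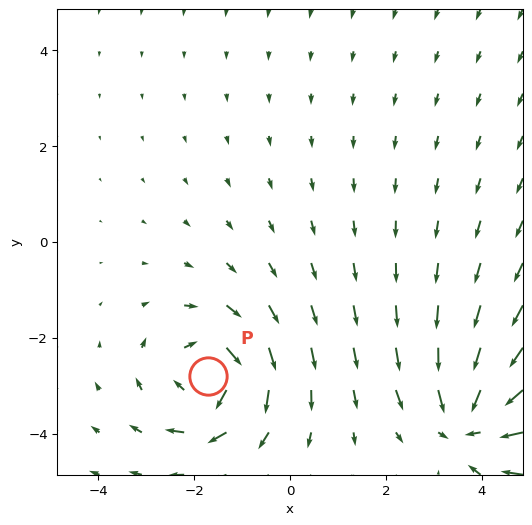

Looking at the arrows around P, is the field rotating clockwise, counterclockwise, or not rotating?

Near P at (-1.7, -2.8) the arrows circulate clockwise. The curl (z-component) there is about -5; negative curl means clockwise rotation.

clockwise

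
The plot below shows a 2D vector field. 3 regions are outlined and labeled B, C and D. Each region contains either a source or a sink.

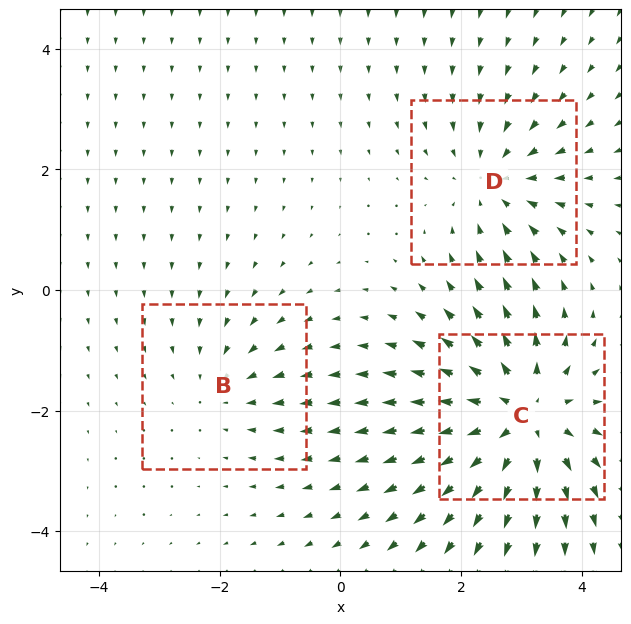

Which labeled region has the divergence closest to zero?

Divergence at each region's feature centre — B: about -2, C: about +4, D: about -3. Region B is closest to zero.

B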